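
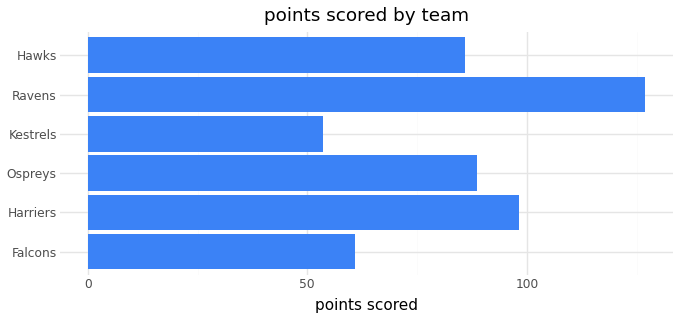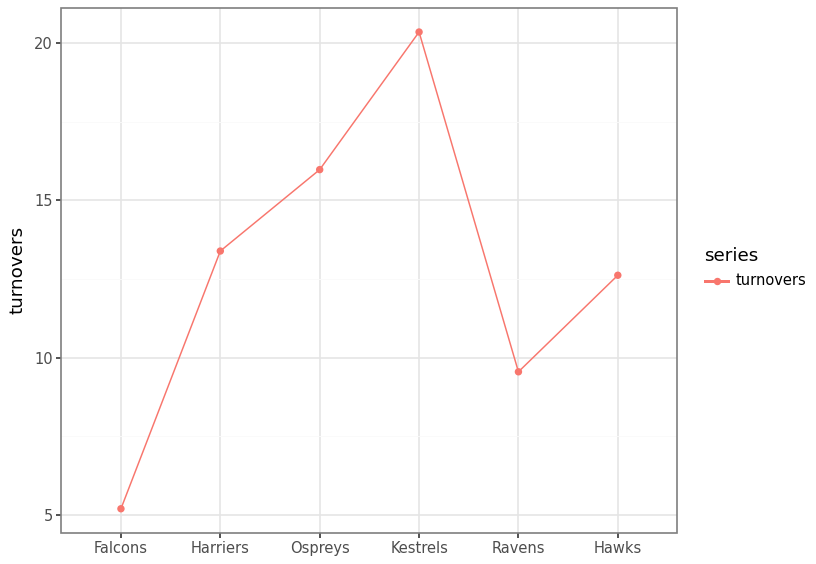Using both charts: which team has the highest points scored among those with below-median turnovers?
Chart 2 median turnovers ≈ 14; below-median teams: Falcons, Ravens, Hawks. Among those, Ravens has the highest points scored (≈ 120).

Ravens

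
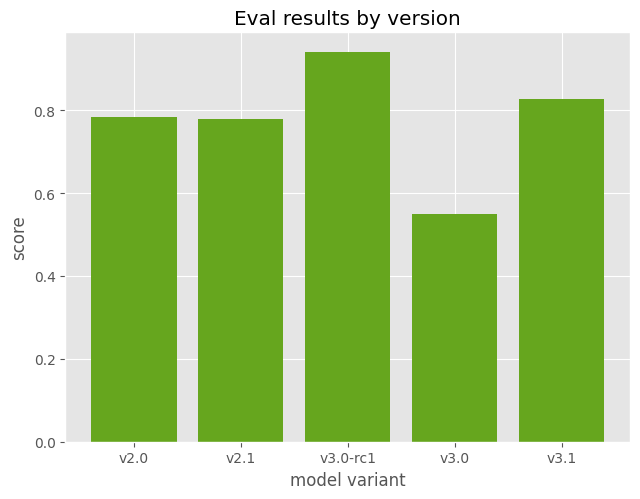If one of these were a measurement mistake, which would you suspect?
v3.0

v3.0 ≈ 0.6; the rest sit between ≈ 0.8 and ≈ 0.9.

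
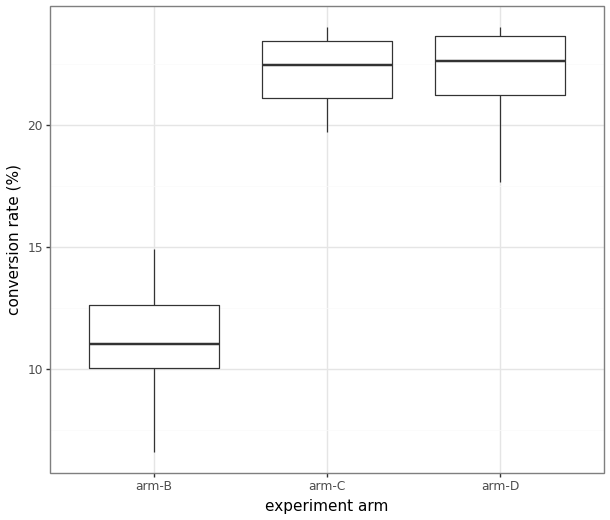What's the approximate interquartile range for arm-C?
≈ 2

Q3 ≈ 23, Q1 ≈ 21; IQR ≈ 2.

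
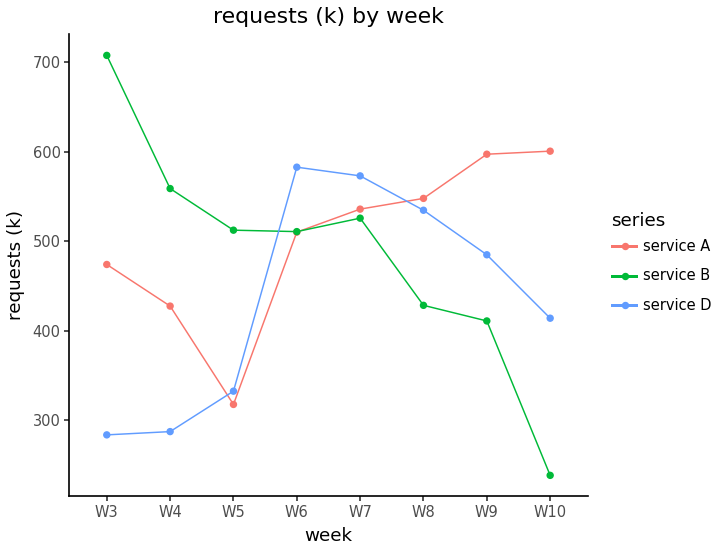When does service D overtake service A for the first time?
W4: service D ≈ 300 vs service A ≈ 450 (not yet); W5: service D ≈ 350 vs service A ≈ 300 (first crossover).

W5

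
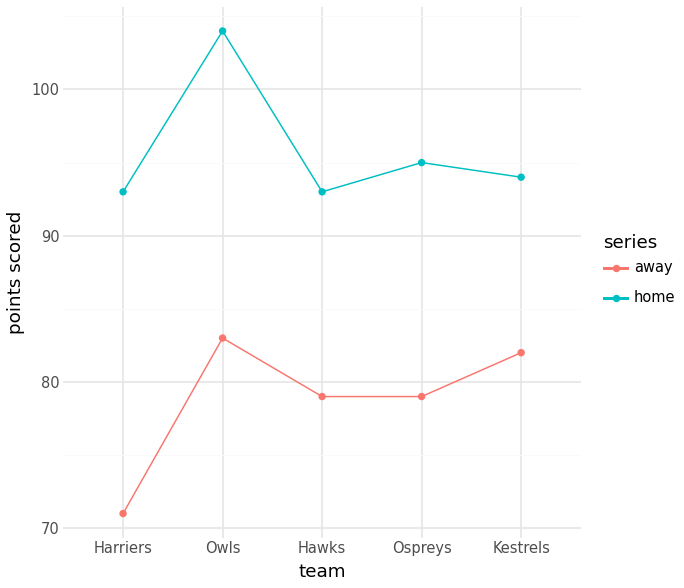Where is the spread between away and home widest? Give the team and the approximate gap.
Harriers: away ≈ 70, home ≈ 95 → gap ≈ 25. Next-largest (Owls) is only ≈ 20.

Harriers, ≈ 25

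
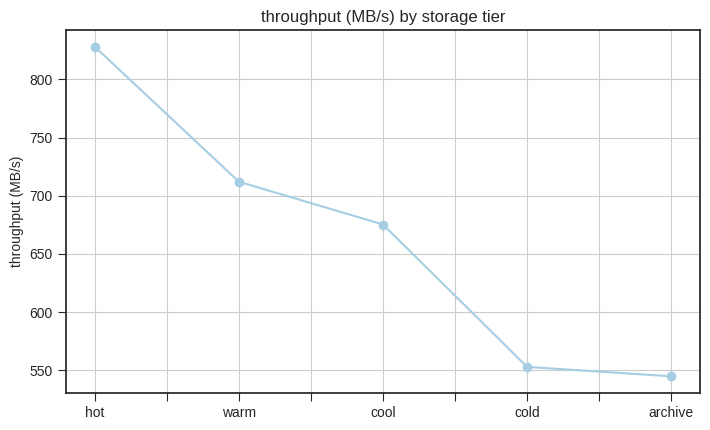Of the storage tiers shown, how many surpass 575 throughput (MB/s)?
Above 575: hot, warm, cool.

3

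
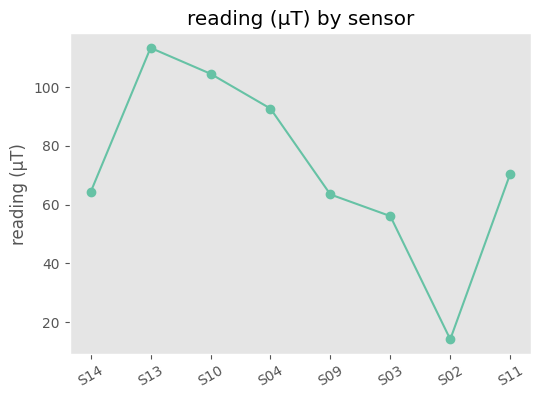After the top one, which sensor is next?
S10

Top 3: S13 ≈ 110, S10 ≈ 100, S04 ≈ 90.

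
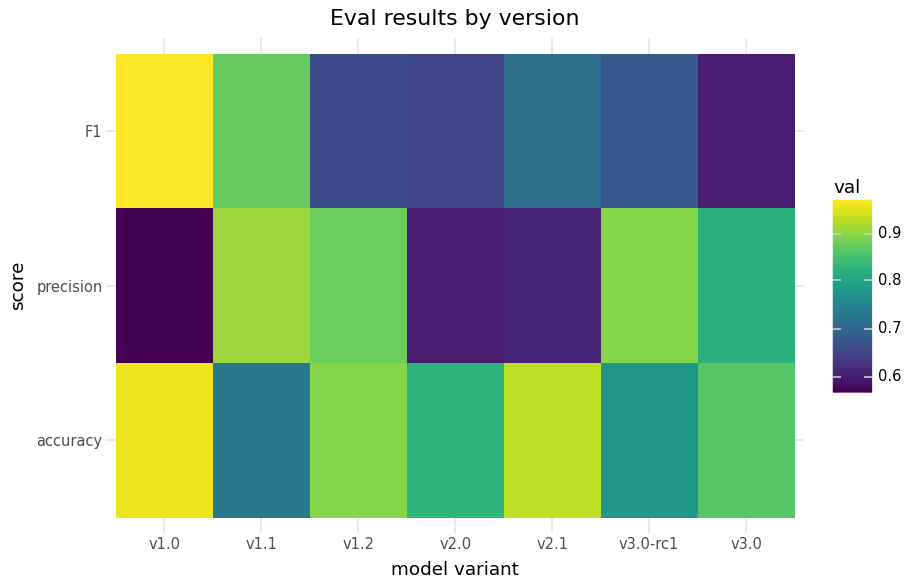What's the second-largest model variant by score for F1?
v1.1

Top 3 for F1: v1.0 ≈ 0.95, v1.1 ≈ 0.85, v2.1 ≈ 0.70.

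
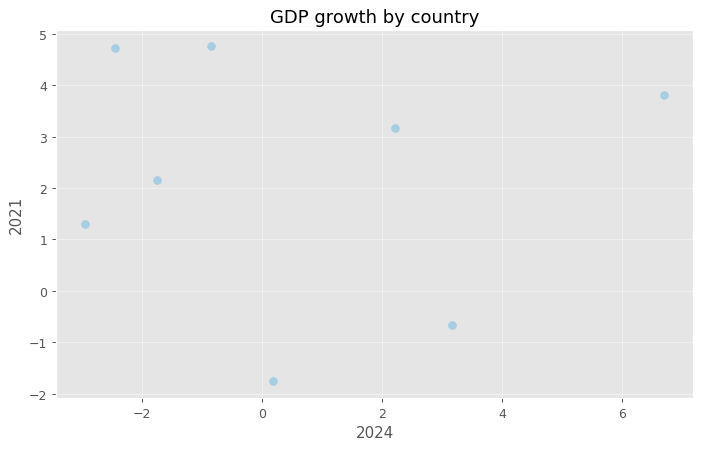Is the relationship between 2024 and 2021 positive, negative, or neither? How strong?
Points are roughly uncorrelated; weak (|r| ≈ 0.0).

no clear correlation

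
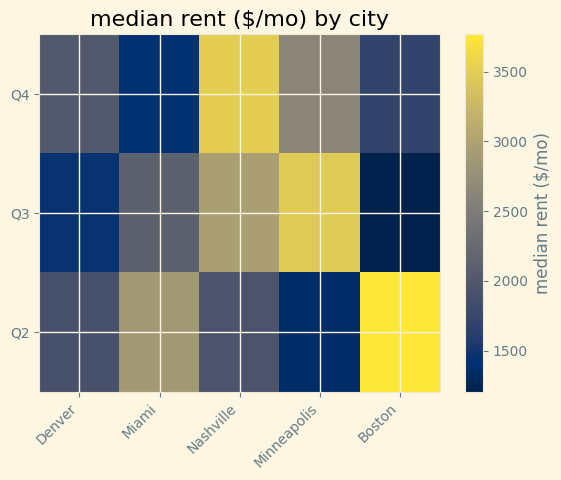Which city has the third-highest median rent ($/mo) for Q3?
Miami

Top 4 for Q3: Minneapolis ≈ 3500, Nashville ≈ 3000, Miami ≈ 2000, Denver ≈ 1500.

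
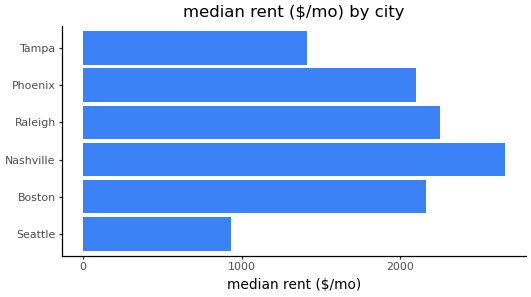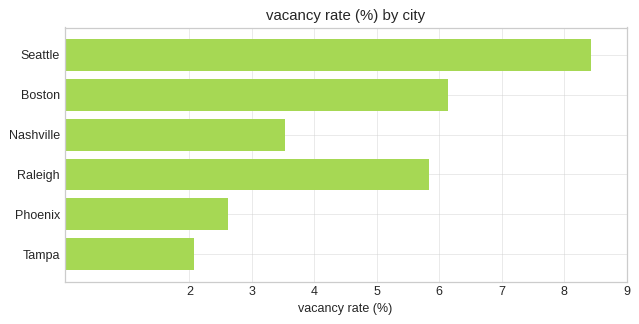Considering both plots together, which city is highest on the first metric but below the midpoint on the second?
Chart 2 median vacancy rate (%) ≈ 5; below-median cities: Nashville, Phoenix, Tampa. Among those, Nashville has the highest median rent ($/mo) (≈ 2500).

Nashville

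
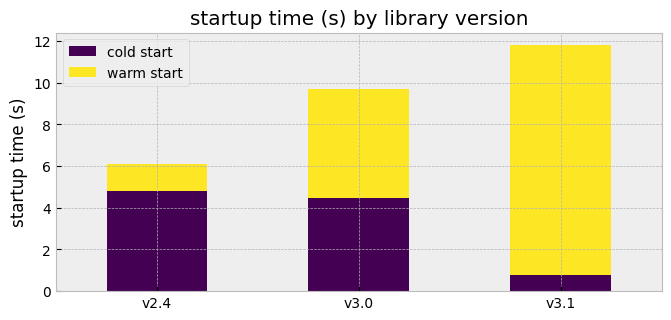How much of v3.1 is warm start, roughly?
warm start top ≈ 12, bottom ≈ 1; segment ≈ 11.

≈ 11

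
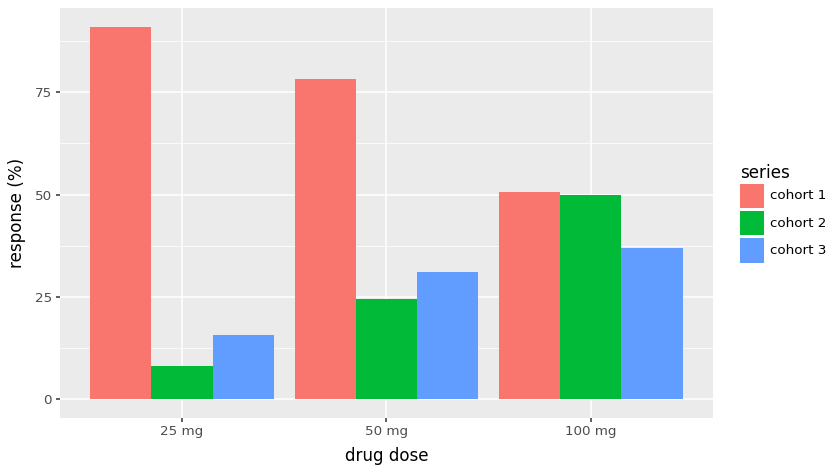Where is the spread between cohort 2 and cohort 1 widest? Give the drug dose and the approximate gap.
25 mg, ≈ 80 %

25 mg: cohort 2 ≈ 10, cohort 1 ≈ 90 → gap ≈ 80. Next-largest (50 mg) is only ≈ 60.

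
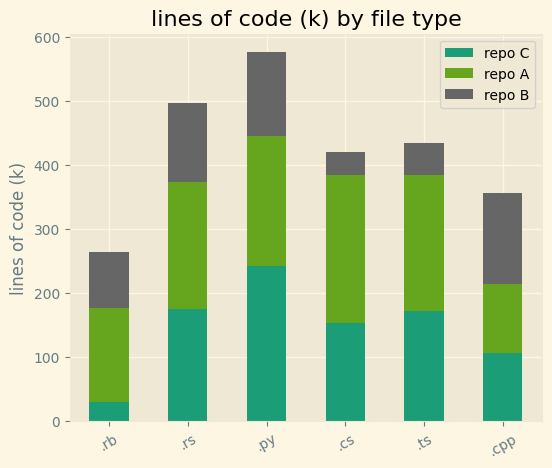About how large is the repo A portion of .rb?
repo A top ≈ 200, bottom ≈ 50; segment ≈ 150.

≈ 150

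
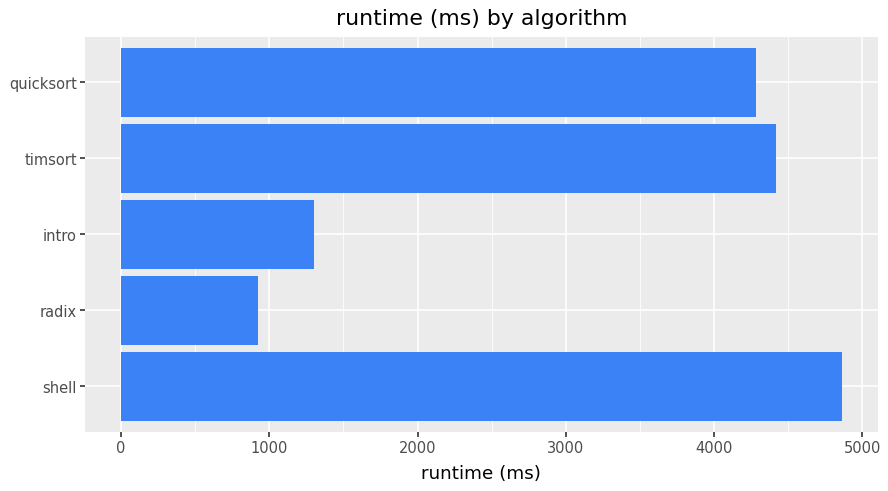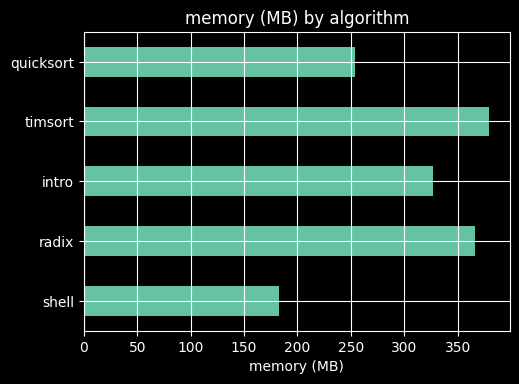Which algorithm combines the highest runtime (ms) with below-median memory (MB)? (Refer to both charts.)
Chart 2 median memory (MB) ≈ 350; below-median algorithms: shell, quicksort. Among those, shell has the highest runtime (ms) (≈ 5000).

shell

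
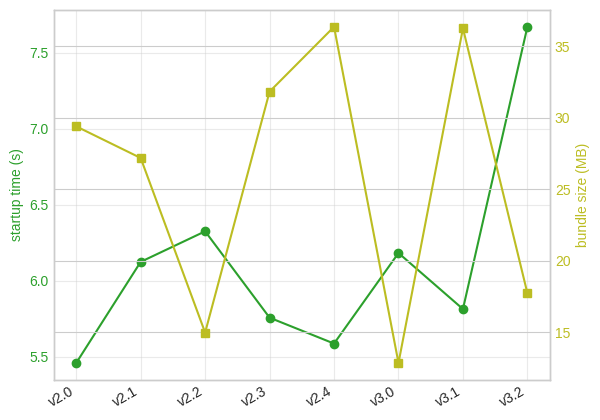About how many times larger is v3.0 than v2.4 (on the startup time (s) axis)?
≈ 1.11×

v3.0 ≈ 6.2, v2.4 ≈ 5.6; 6.2/5.6 ≈ 1.11.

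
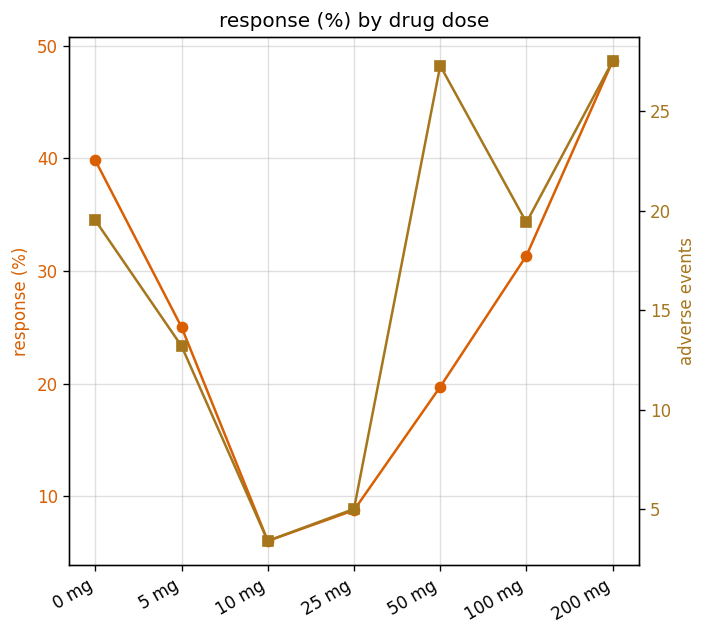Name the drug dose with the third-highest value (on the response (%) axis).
Top 4 (on the response (%) axis): 200 mg ≈ 50, 0 mg ≈ 40, 100 mg ≈ 30, 5 mg ≈ 25.

100 mg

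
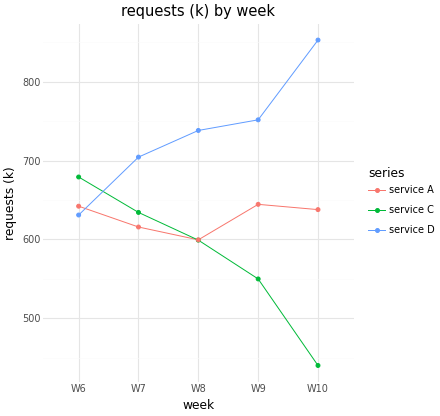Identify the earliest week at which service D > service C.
W6: service D ≈ 650 vs service C ≈ 700 (not yet); W7: service D ≈ 700 vs service C ≈ 650 (first crossover).

W7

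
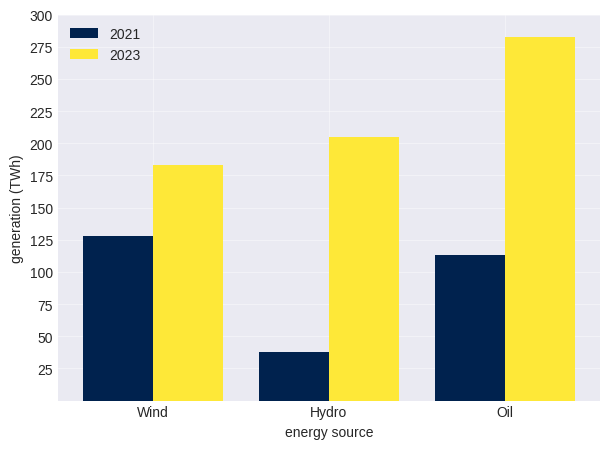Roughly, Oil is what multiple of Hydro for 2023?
≈ 1.38×

Oil ≈ 275, Hydro ≈ 200; 275/200 ≈ 1.38.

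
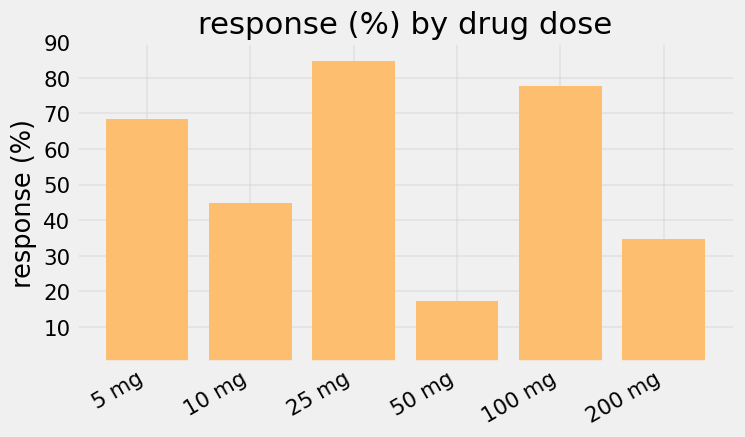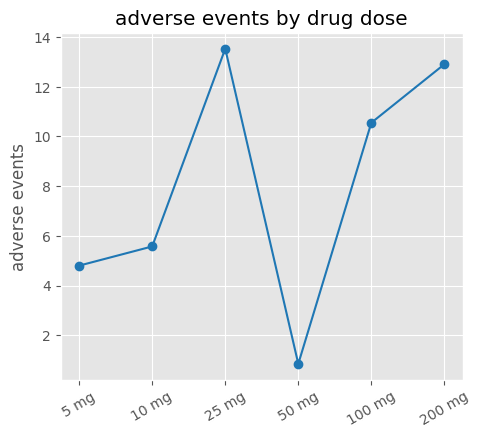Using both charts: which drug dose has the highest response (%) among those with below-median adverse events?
Chart 2 median adverse events ≈ 8; below-median drug doses: 5 mg, 10 mg, 50 mg. Among those, 5 mg has the highest response (%) (≈ 70).

5 mg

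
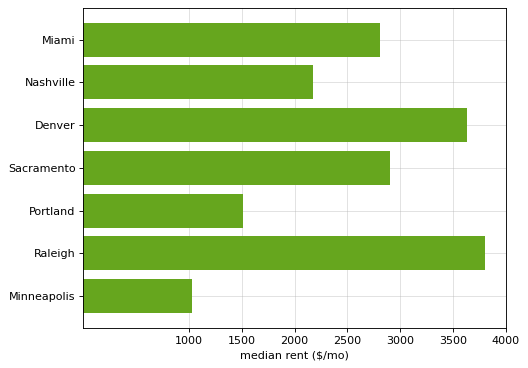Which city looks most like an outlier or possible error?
Minneapolis

Minneapolis ≈ 1000; the rest sit between ≈ 1500 and ≈ 4000.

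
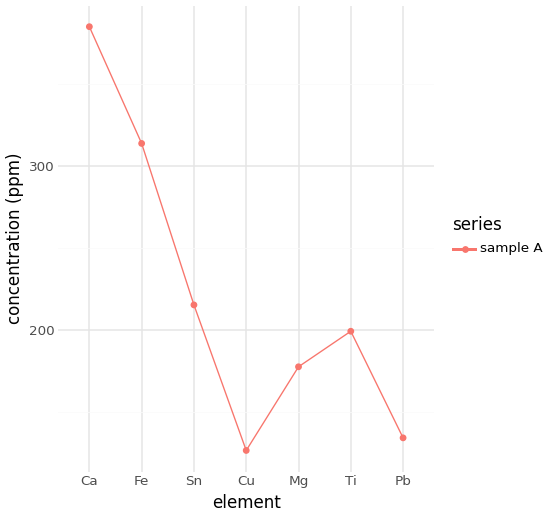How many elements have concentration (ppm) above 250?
2

Above 250: Ca, Fe.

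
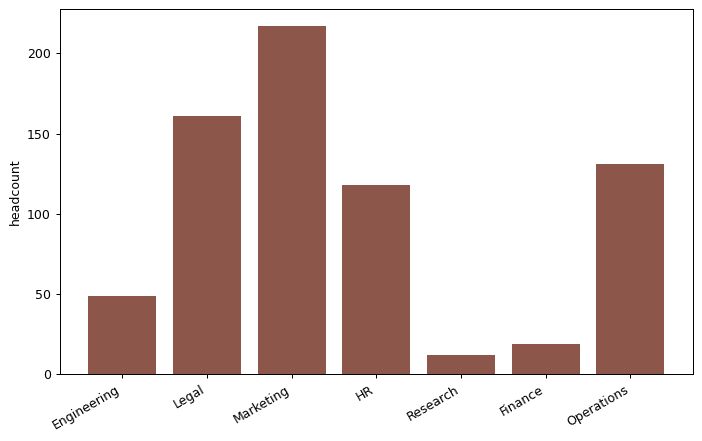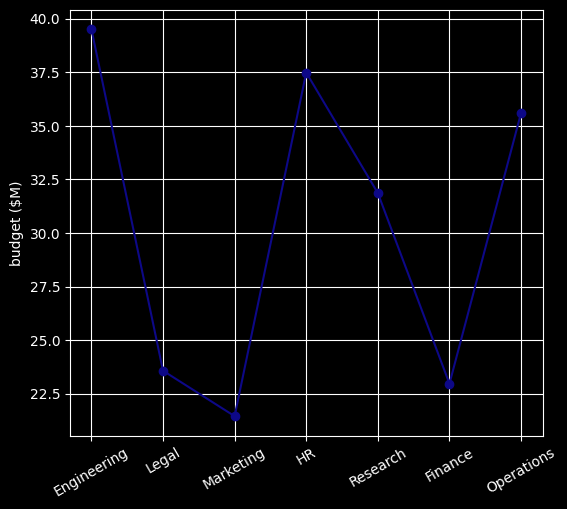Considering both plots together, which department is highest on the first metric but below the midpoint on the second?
Chart 2 median budget ($M) ≈ 30; below-median departments: Legal, Marketing, Finance. Among those, Marketing has the highest headcount (≈ 220).

Marketing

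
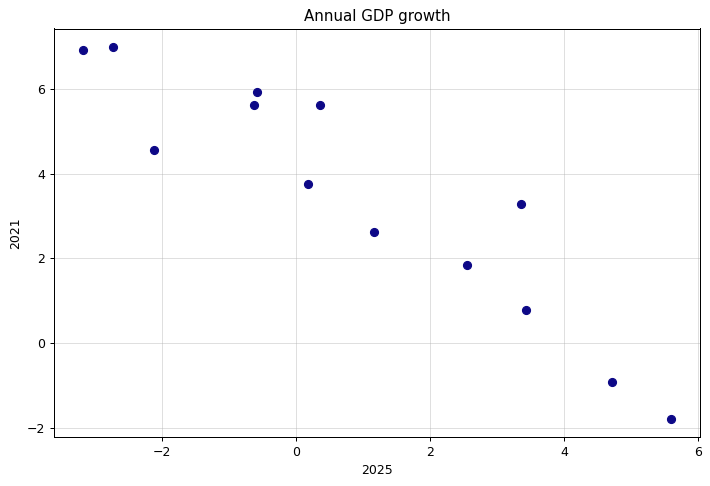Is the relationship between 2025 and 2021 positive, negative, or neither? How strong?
Points are negatively correlated; strong (|r| ≈ 0.9).

negative, strong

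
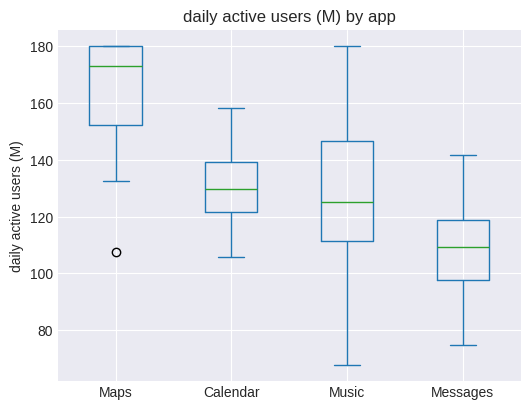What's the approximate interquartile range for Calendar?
≈ 20

Q3 ≈ 140, Q1 ≈ 120; IQR ≈ 20.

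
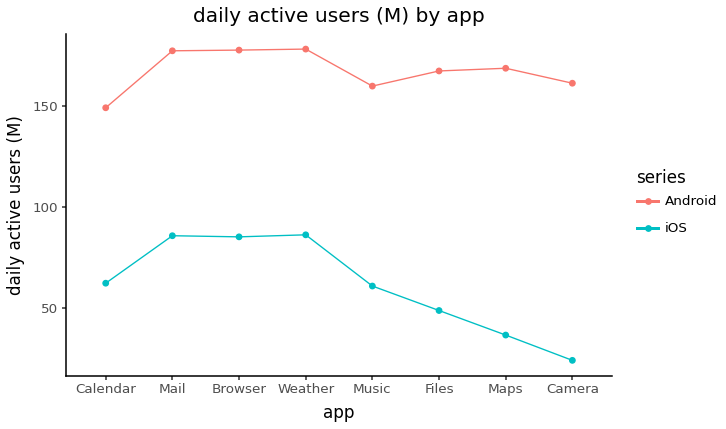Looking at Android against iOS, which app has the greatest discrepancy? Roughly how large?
Camera: Android ≈ 160, iOS ≈ 20 → gap ≈ 140. Next-largest (Maps) is only ≈ 120.

Camera, ≈ 140 M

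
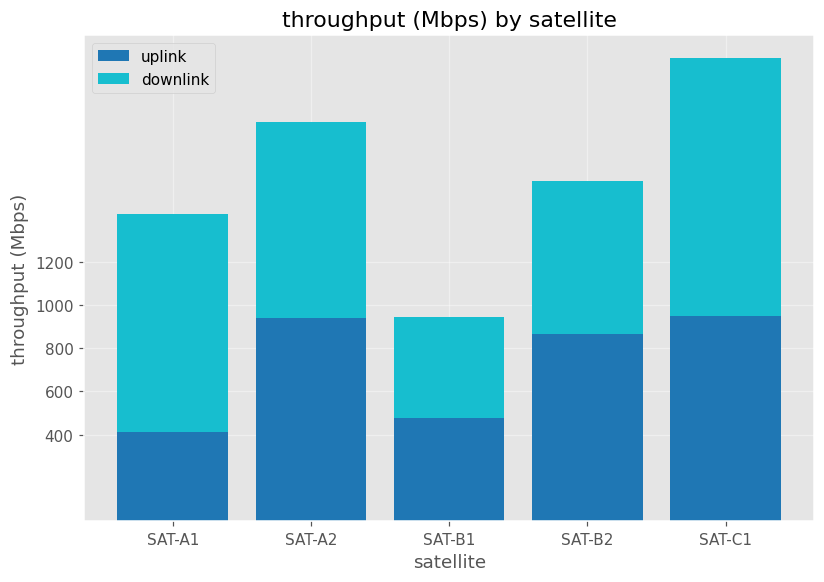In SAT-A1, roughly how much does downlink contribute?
≈ 1000

downlink top ≈ 1400, bottom ≈ 400; segment ≈ 1000.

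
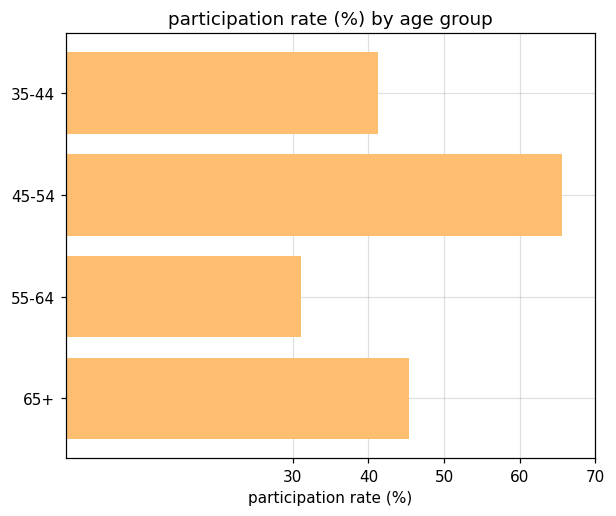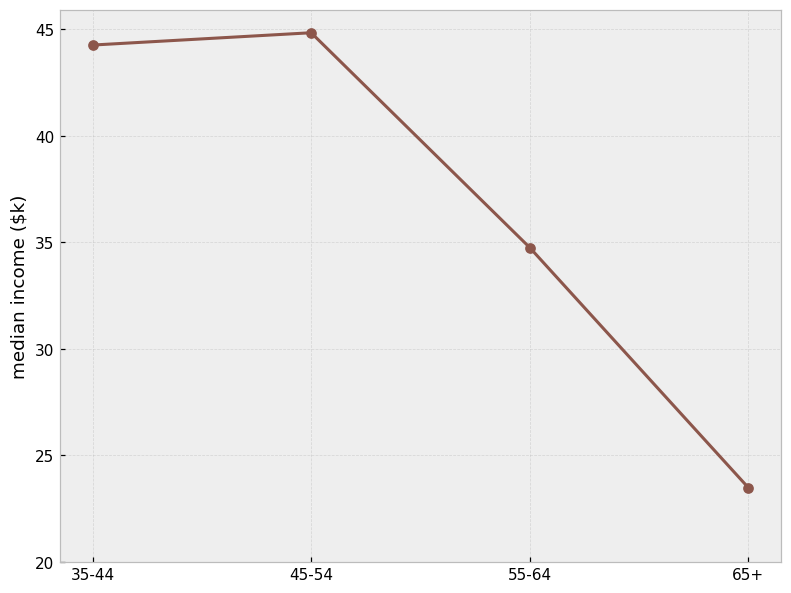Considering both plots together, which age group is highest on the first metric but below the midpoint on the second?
Chart 2 median median income ($k) ≈ 40; below-median age groups: 55-64, 65+. Among those, 65+ has the highest participation rate (%) (≈ 50).

65+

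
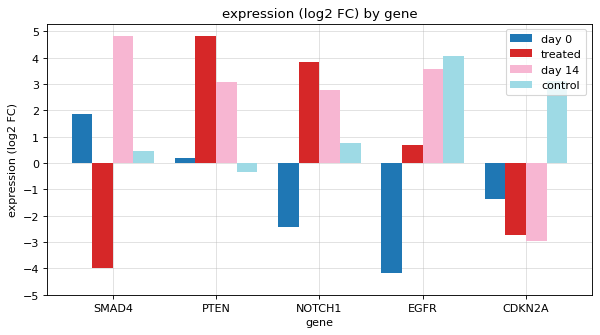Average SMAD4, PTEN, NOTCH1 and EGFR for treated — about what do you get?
≈ 2

(-4 + 5 + 4 + 1) / 4 ≈ 2.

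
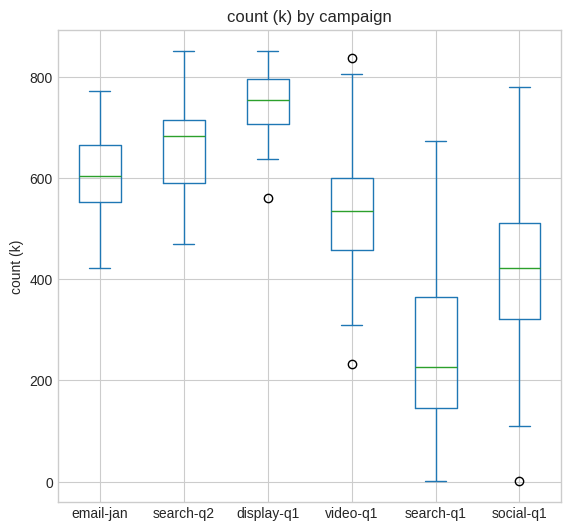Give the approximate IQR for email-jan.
Q3 ≈ 650, Q1 ≈ 550; IQR ≈ 100.

≈ 100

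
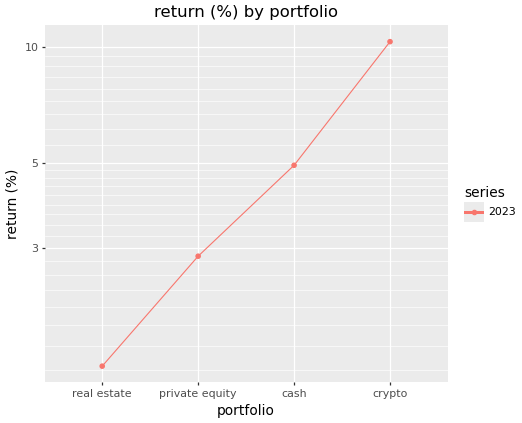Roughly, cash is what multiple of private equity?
≈ 1.67×

cash ≈ 5, private equity ≈ 3; 5/3 ≈ 1.67.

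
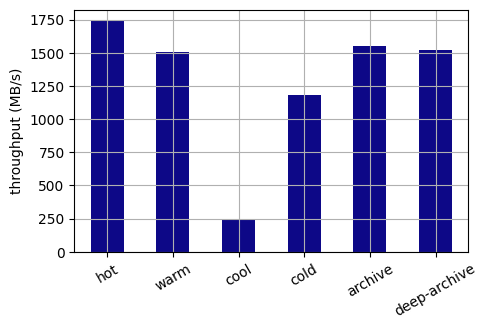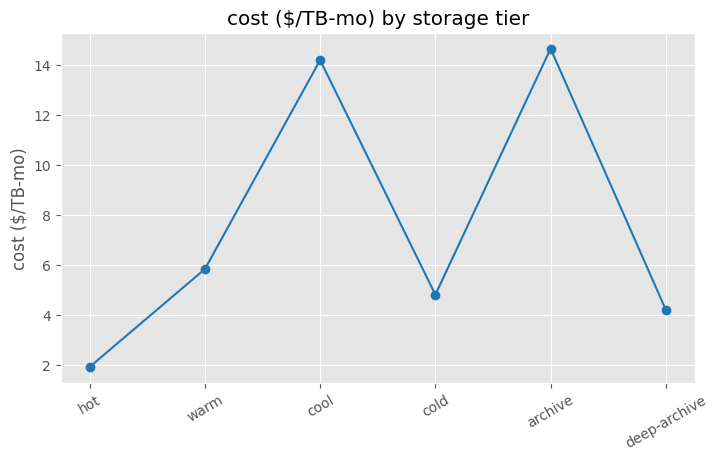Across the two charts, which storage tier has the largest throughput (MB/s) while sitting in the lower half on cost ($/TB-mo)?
hot

Chart 2 median cost ($/TB-mo) ≈ 6; below-median storage tiers: hot, cold, deep-archive. Among those, hot has the highest throughput (MB/s) (≈ 1800).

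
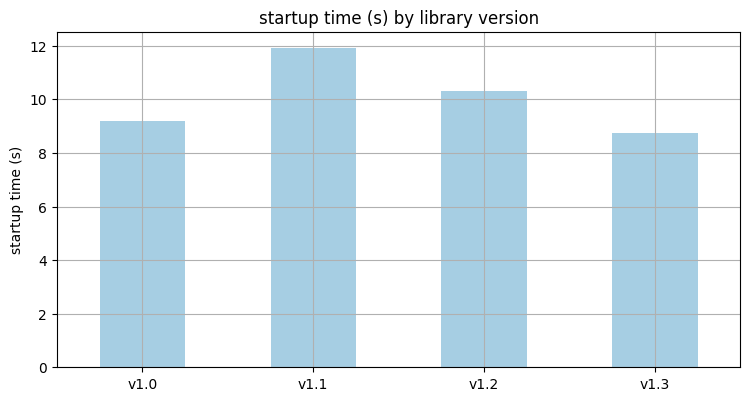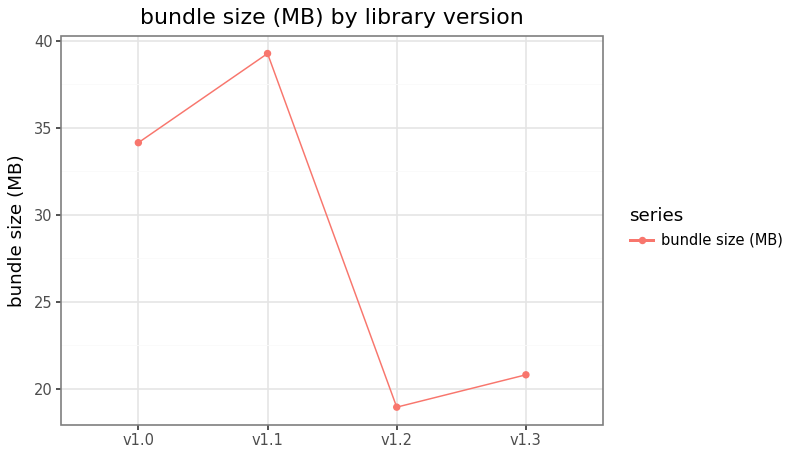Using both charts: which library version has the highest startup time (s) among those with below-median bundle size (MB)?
v1.2

Chart 2 median bundle size (MB) ≈ 25; below-median library versions: v1.2, v1.3. Among those, v1.2 has the highest startup time (s) (≈ 10).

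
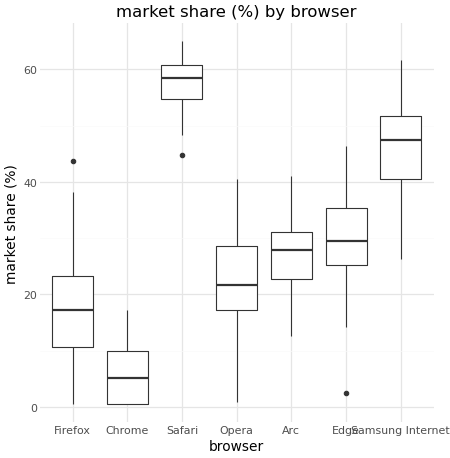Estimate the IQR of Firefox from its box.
Q3 ≈ 25, Q1 ≈ 10; IQR ≈ 15.

≈ 15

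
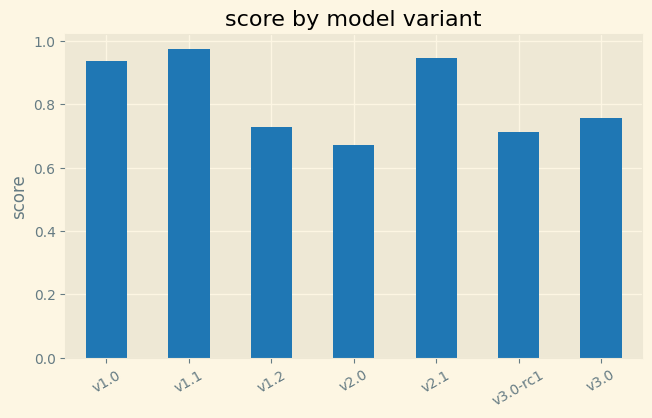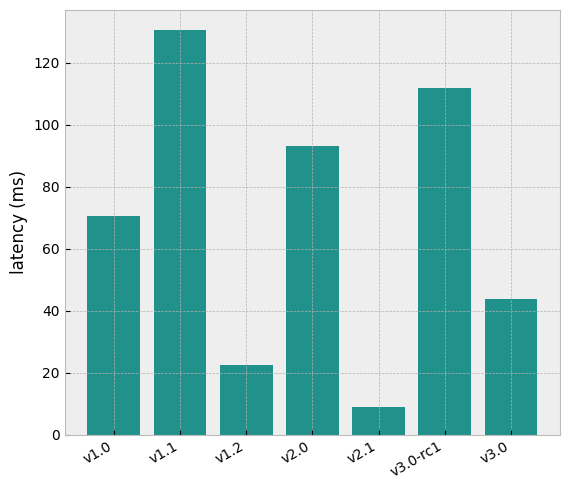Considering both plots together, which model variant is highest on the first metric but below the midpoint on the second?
Chart 2 median latency (ms) ≈ 80; below-median model variants: v1.2, v2.1, v3.0. Among those, v2.1 has the highest score (≈ 0.9).

v2.1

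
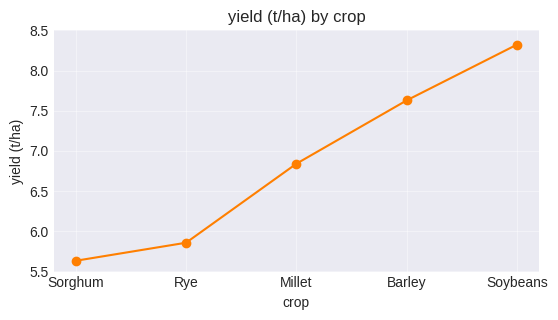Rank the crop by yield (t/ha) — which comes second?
Barley

Top 3: Soybeans ≈ 8.5, Barley ≈ 7.5, Millet ≈ 7.0.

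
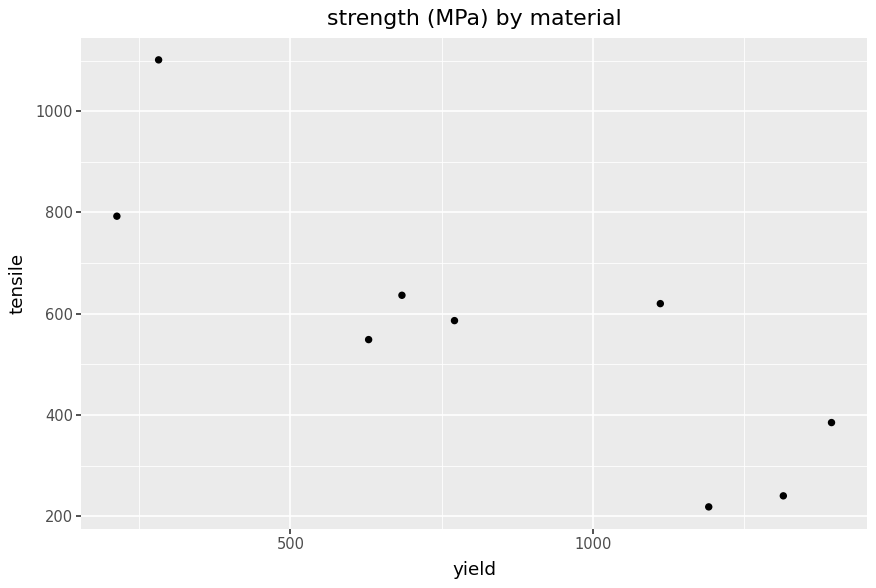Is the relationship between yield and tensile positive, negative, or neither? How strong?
Points are negatively correlated; strong (|r| ≈ 0.8).

negative, strong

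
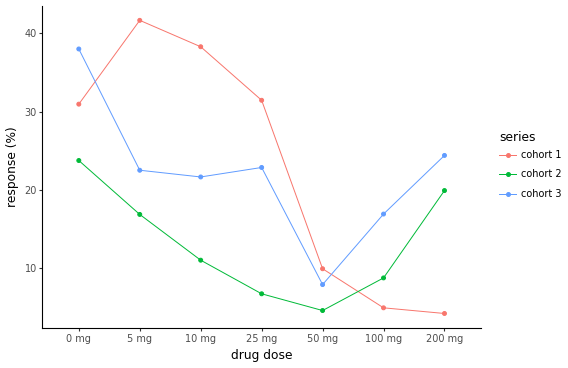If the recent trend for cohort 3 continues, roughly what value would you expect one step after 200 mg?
Last three: 10, 15, 25 → slope ≈ 7.5/step → next ≈ 32.5.

≈ 32.5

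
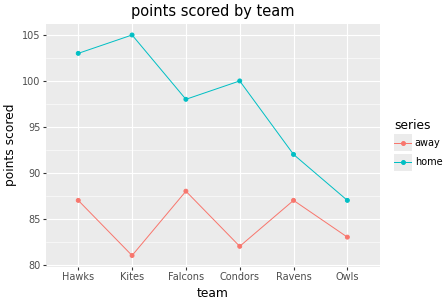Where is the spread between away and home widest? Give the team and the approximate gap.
Kites: away ≈ 80, home ≈ 104 → gap ≈ 24. Next-largest (Condors) is only ≈ 18.

Kites, ≈ 24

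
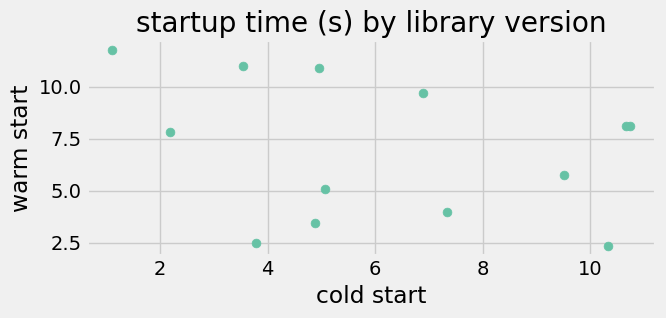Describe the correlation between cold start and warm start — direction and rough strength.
negative, weak

Points are negatively correlated; weak (|r| ≈ 0.3).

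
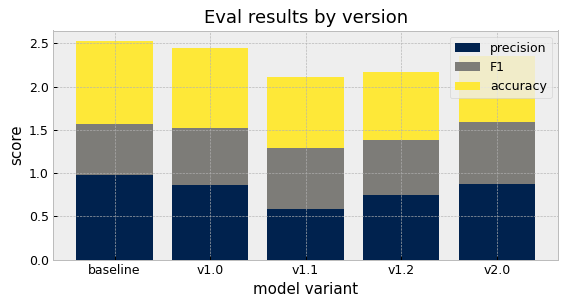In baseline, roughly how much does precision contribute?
precision top ≈ 1.0, bottom ≈ 0.0; segment ≈ 1.0.

≈ 1.0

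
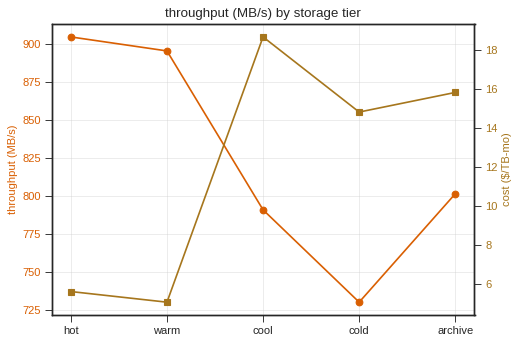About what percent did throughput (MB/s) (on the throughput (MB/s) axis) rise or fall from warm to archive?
warm ≈ 900, archive ≈ 800; (800 − 900) / 900 ≈ -11.1%.

≈ -11.1%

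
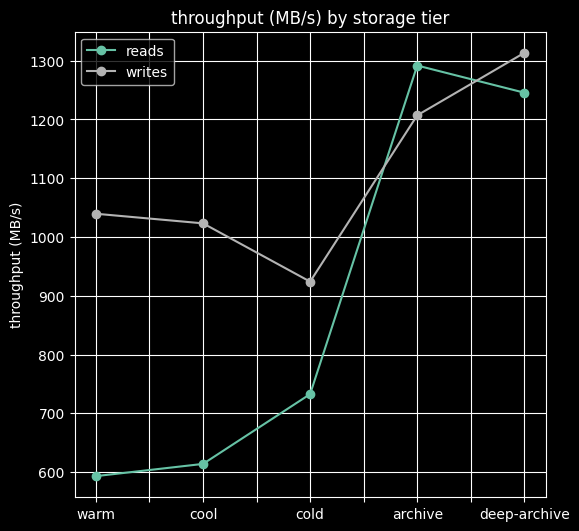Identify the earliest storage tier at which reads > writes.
cold: reads ≈ 700 vs writes ≈ 900 (not yet); archive: reads ≈ 1300 vs writes ≈ 1200 (first crossover).

archive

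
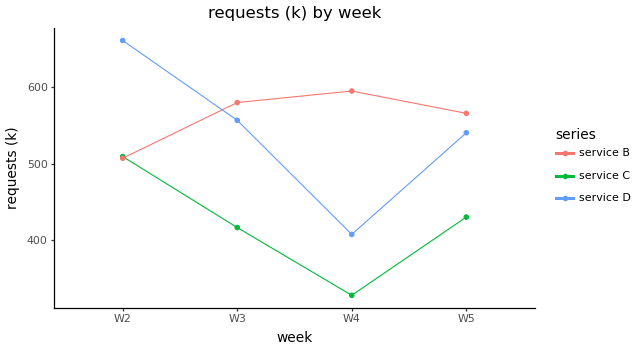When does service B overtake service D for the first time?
W3

W2: service B ≈ 500 vs service D ≈ 650 (not yet); W3: service B ≈ 600 vs service D ≈ 550 (first crossover).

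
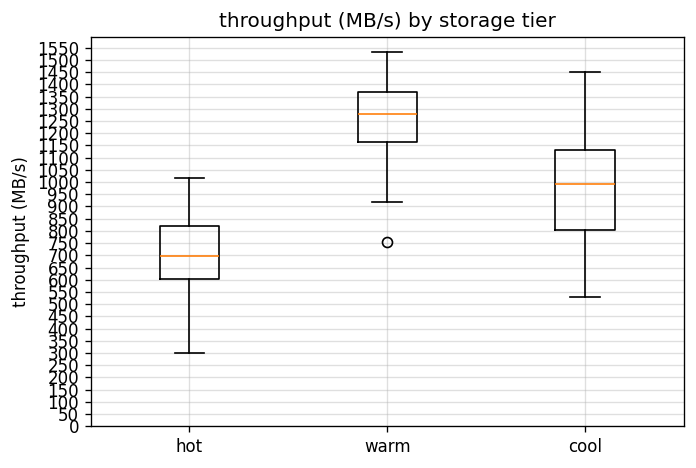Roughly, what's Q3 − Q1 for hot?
Q3 ≈ 800, Q1 ≈ 600; IQR ≈ 200.

≈ 200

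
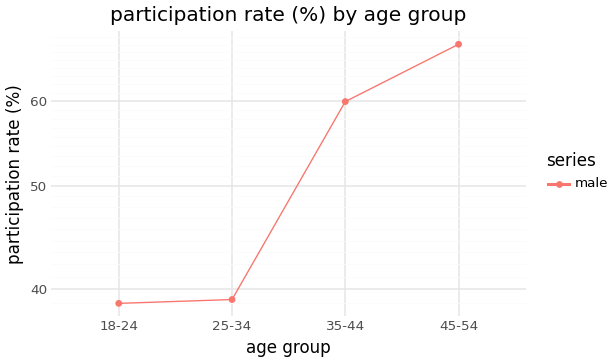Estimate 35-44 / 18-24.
35-44 ≈ 60, 18-24 ≈ 40; 60/40 ≈ 1.5.

≈ 1.5×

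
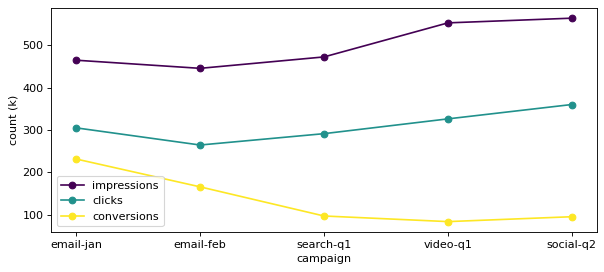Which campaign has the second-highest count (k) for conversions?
email-feb

Top 3 for conversions: email-jan ≈ 250, email-feb ≈ 150, search-q1 ≈ 100.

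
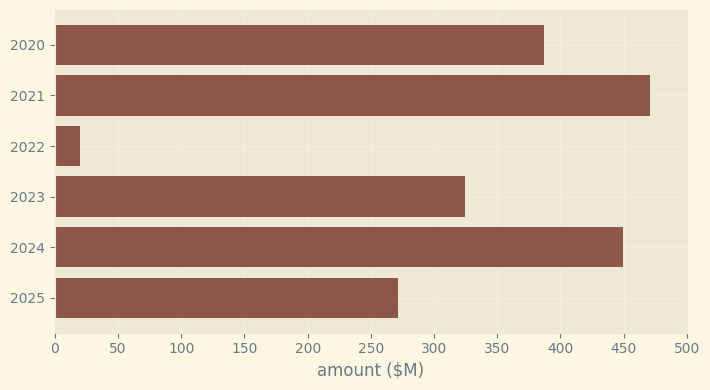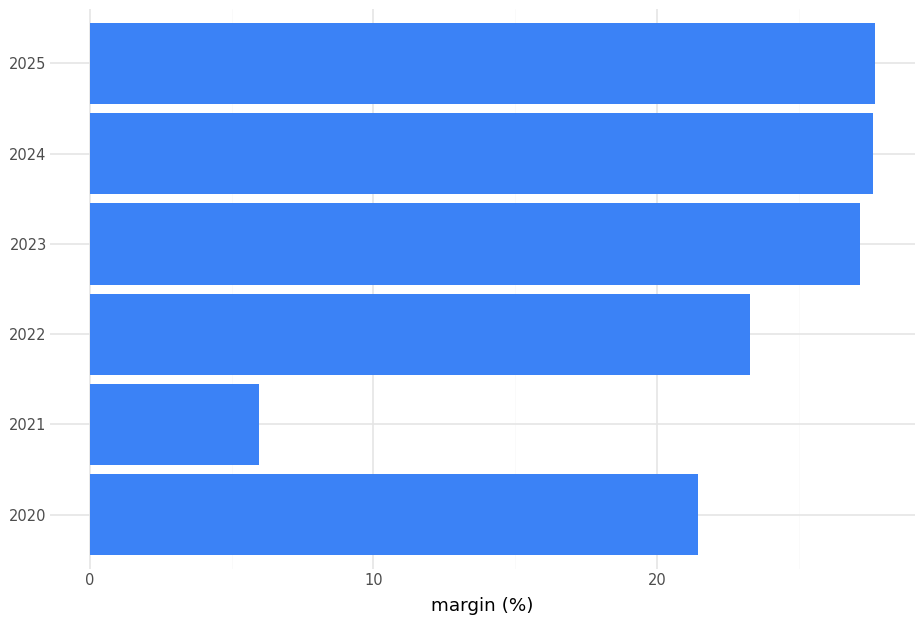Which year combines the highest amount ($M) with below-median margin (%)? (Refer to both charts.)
Chart 2 median margin (%) ≈ 25; below-median years: 2020, 2021, 2022. Among those, 2021 has the highest amount ($M) (≈ 450).

2021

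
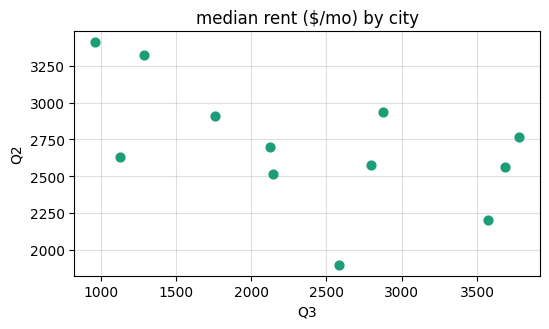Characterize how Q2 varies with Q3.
negative, moderate

Points are negatively correlated; moderate (|r| ≈ 0.5).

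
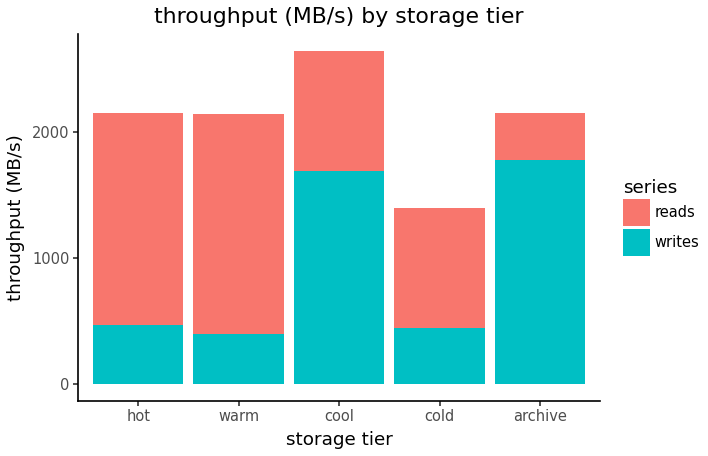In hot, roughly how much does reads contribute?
≈ 1500

reads top ≈ 2000, bottom ≈ 500; segment ≈ 1500.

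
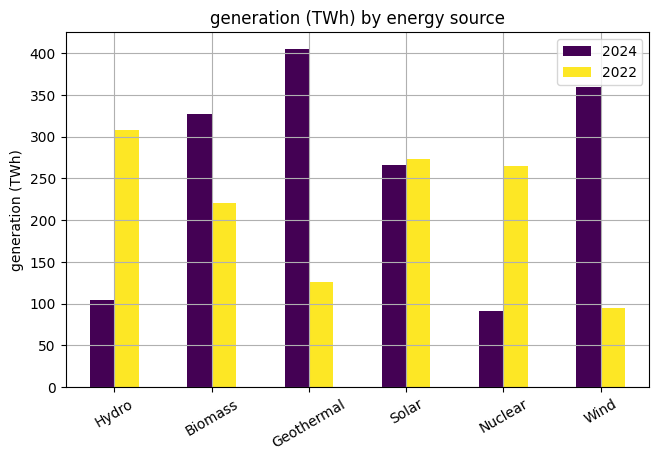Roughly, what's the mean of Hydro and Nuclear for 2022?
≈ 275

(300 + 250) / 2 ≈ 275.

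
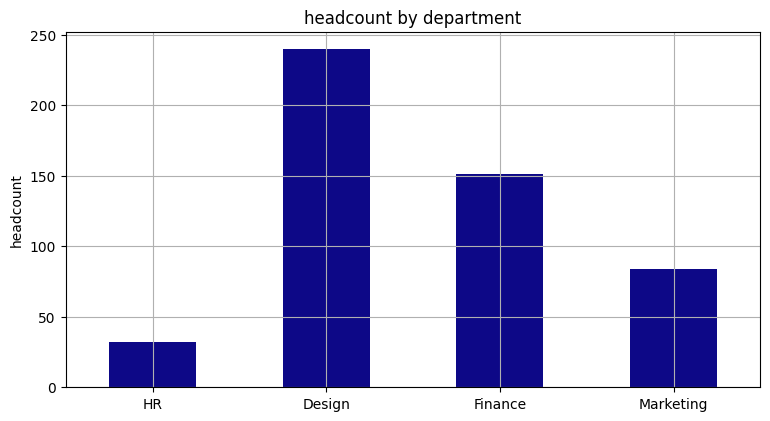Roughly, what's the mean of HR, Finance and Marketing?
≈ 93

(40 + 160 + 80) / 3 ≈ 93.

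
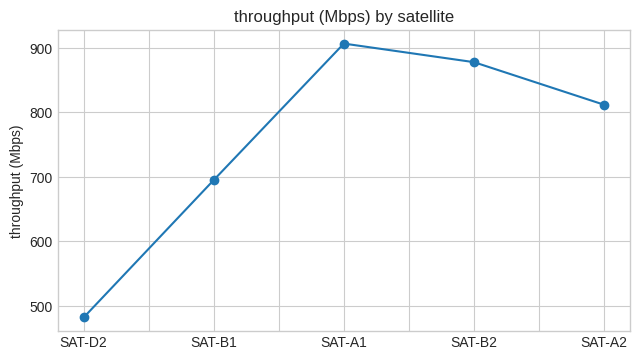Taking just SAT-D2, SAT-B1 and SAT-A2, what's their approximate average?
(500 + 700 + 800) / 3 ≈ 667.

≈ 667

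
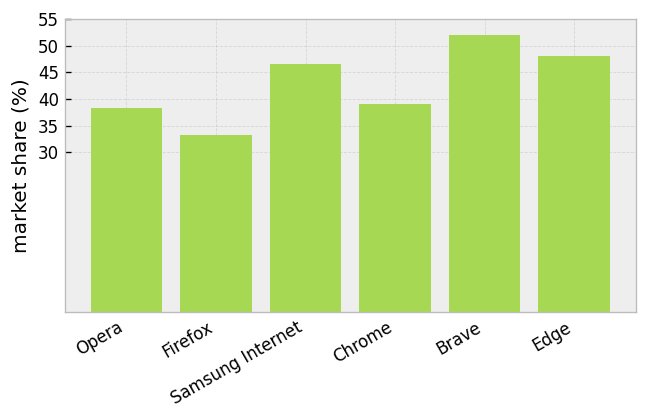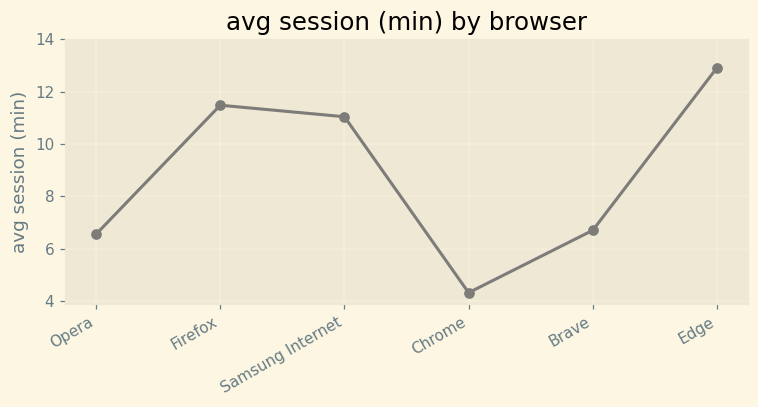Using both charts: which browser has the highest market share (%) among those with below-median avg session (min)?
Brave

Chart 2 median avg session (min) ≈ 8; below-median browsers: Opera, Chrome, Brave. Among those, Brave has the highest market share (%) (≈ 50).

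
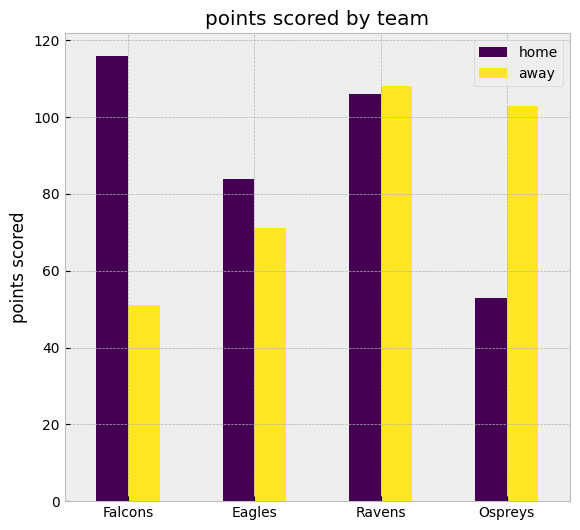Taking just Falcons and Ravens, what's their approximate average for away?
(50 + 110) / 2 ≈ 80.

≈ 80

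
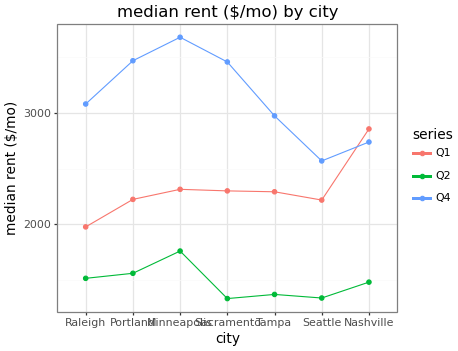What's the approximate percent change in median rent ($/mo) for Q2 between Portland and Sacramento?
≈ -12.5%

Portland ≈ 1600, Sacramento ≈ 1400; (1400 − 1600) / 1600 ≈ -12.5%.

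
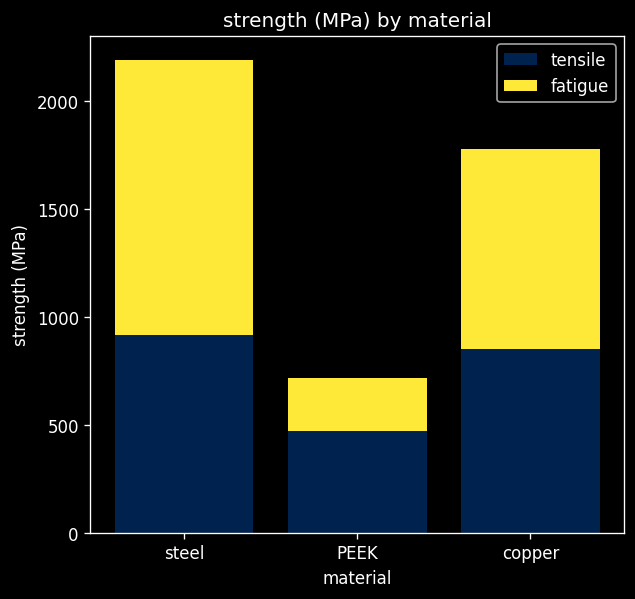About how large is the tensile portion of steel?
≈ 1000

tensile top ≈ 1000, bottom ≈ 0; segment ≈ 1000.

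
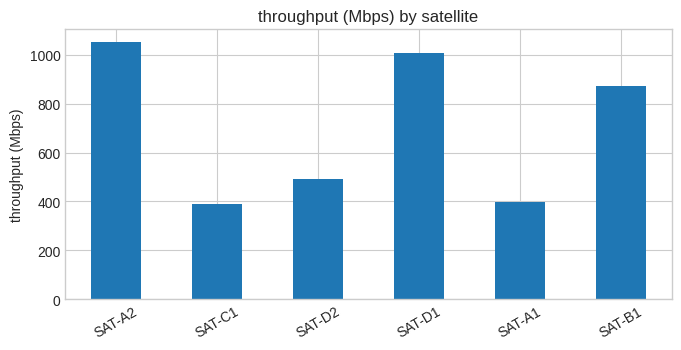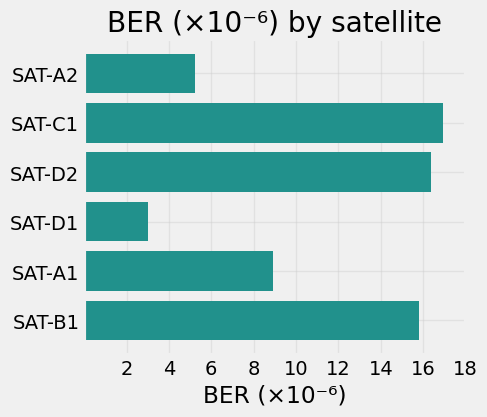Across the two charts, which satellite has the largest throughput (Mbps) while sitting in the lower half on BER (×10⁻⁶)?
Chart 2 median BER (×10⁻⁶) ≈ 12; below-median satellites: SAT-A2, SAT-D1, SAT-A1. Among those, SAT-A2 has the highest throughput (Mbps) (≈ 1100).

SAT-A2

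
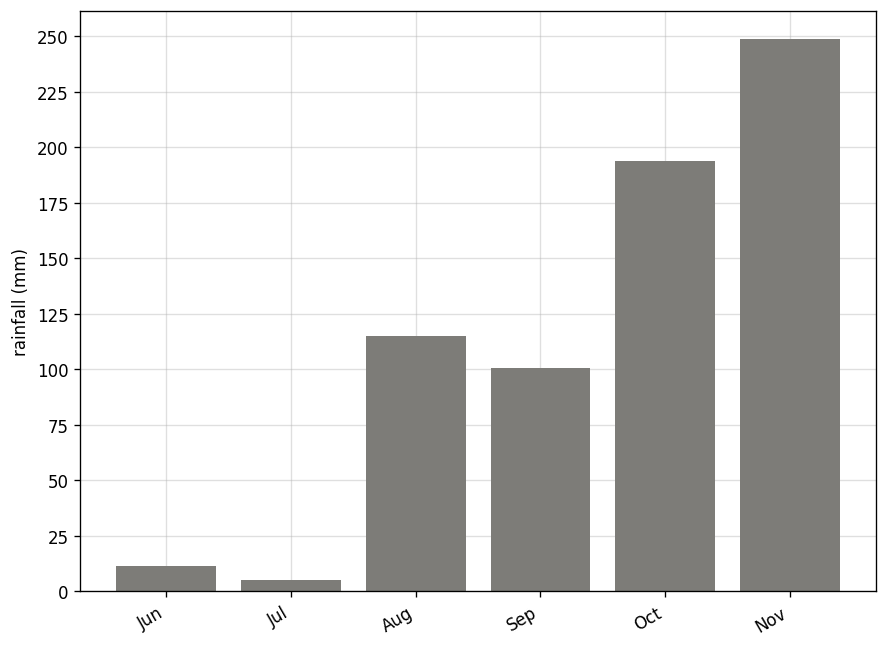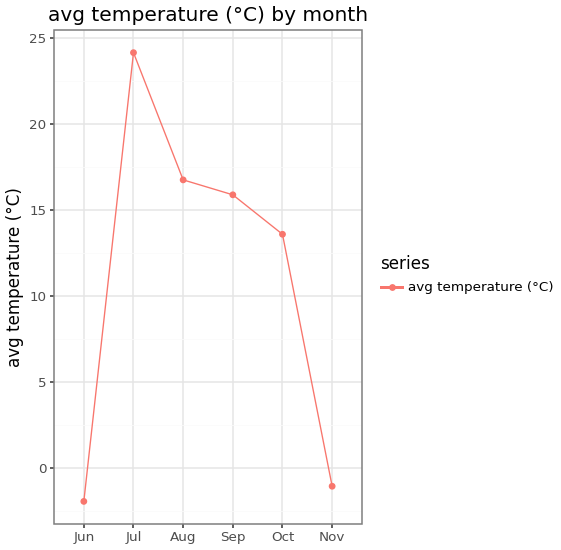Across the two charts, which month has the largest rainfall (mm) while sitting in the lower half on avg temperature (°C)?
Nov

Chart 2 median avg temperature (°C) ≈ 15; below-median months: Jun, Oct, Nov. Among those, Nov has the highest rainfall (mm) (≈ 250).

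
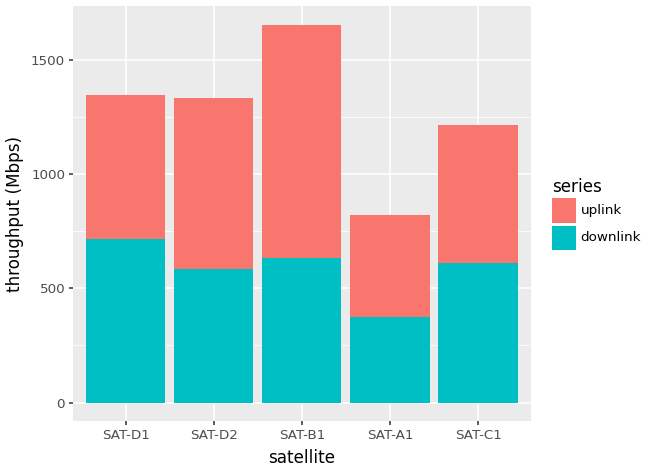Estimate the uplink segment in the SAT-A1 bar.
uplink top ≈ 800, bottom ≈ 400; segment ≈ 400.

≈ 400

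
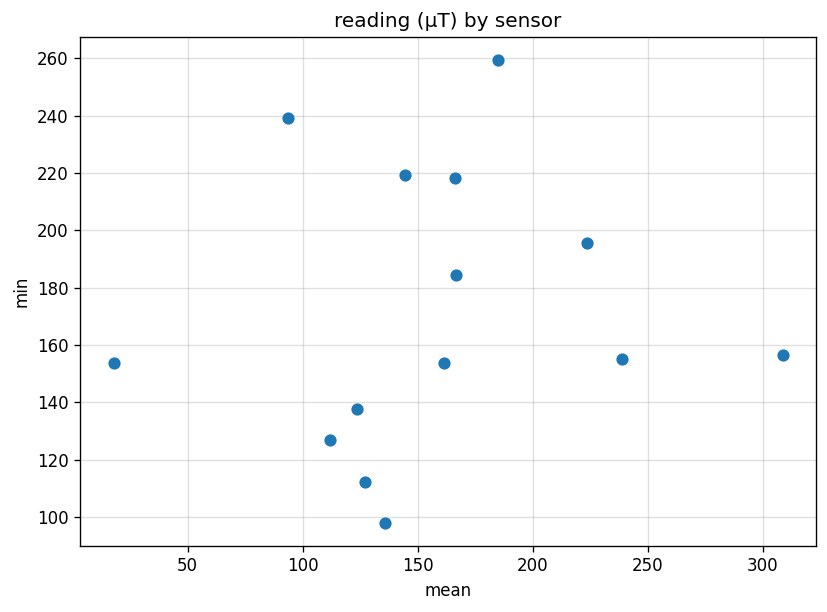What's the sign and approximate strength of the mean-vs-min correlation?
Points are roughly uncorrelated; weak (|r| ≈ 0.1).

no clear correlation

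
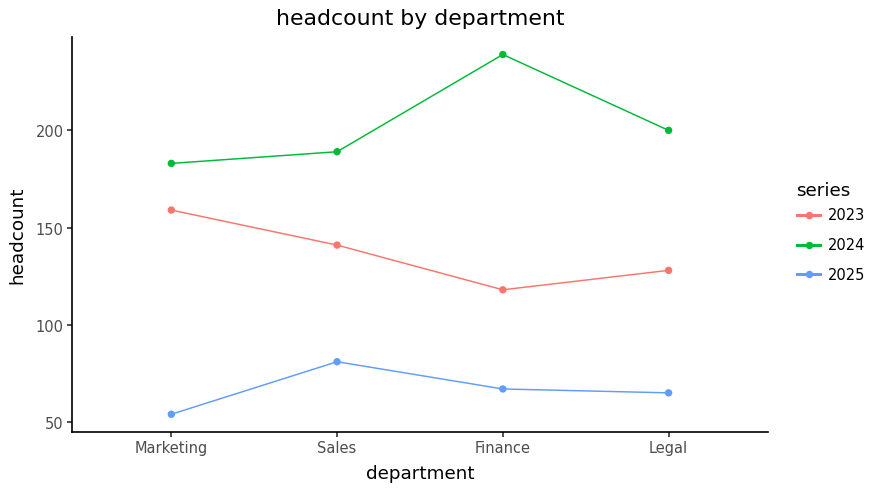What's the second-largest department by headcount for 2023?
Sales

Top 3 for 2023: Marketing ≈ 160, Sales ≈ 140, Legal ≈ 120.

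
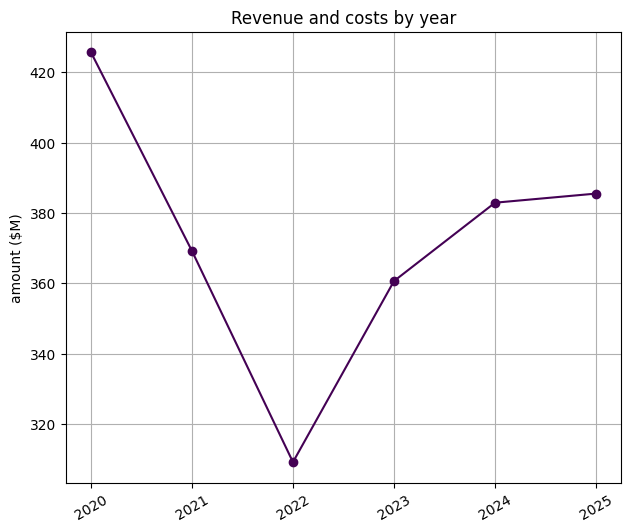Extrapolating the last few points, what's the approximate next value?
Last three: 360, 380, 390 → slope ≈ 15/step → next ≈ 405.

≈ 405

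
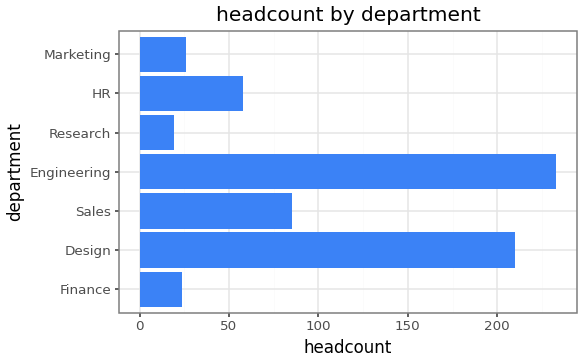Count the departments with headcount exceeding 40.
Above 40: Design, Sales, Engineering, HR.

4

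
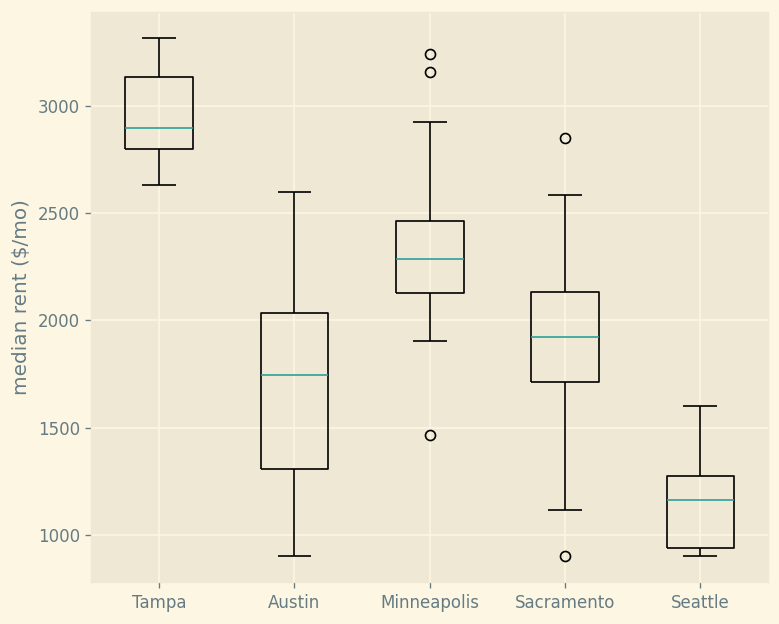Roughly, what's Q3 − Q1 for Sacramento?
Q3 ≈ 2200, Q1 ≈ 1800; IQR ≈ 400.

≈ 400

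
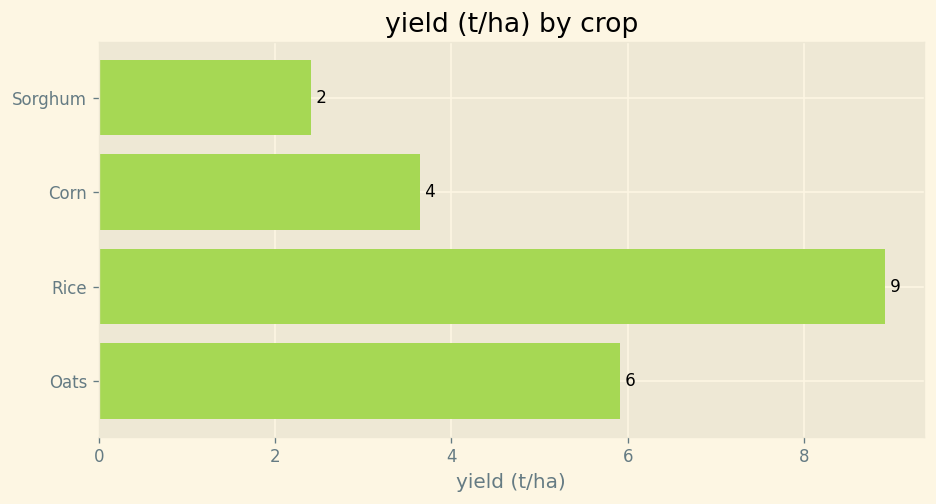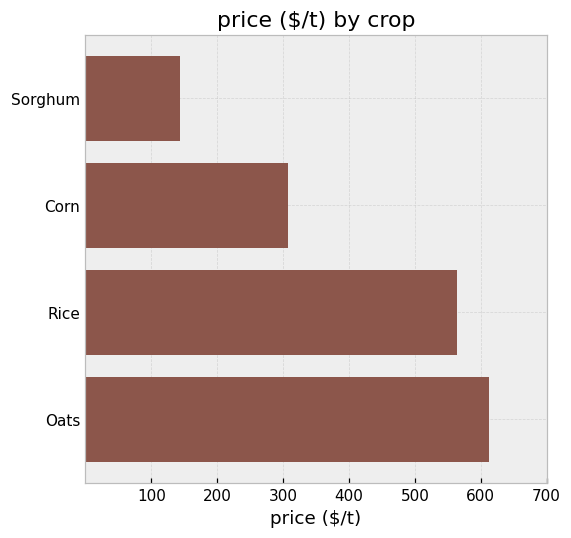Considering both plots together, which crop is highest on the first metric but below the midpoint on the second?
Chart 2 median price ($/t) ≈ 400; below-median crops: Sorghum, Corn. Among those, Corn has the highest yield (t/ha) (≈ 4).

Corn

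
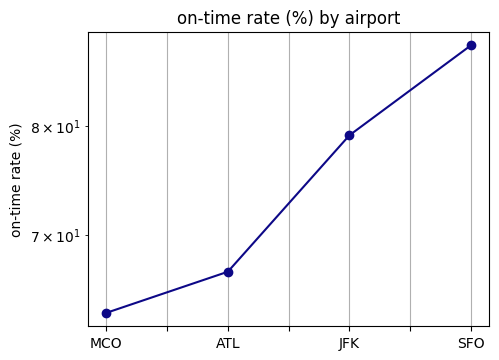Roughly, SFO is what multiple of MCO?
≈ 1.38×

SFO ≈ 90, MCO ≈ 65; 90/65 ≈ 1.38.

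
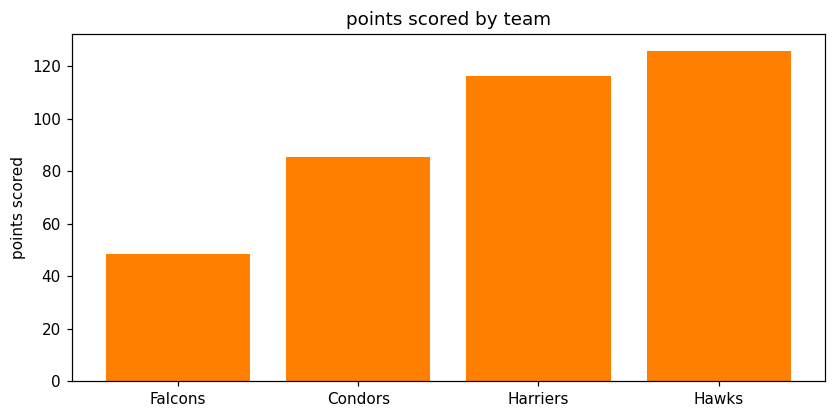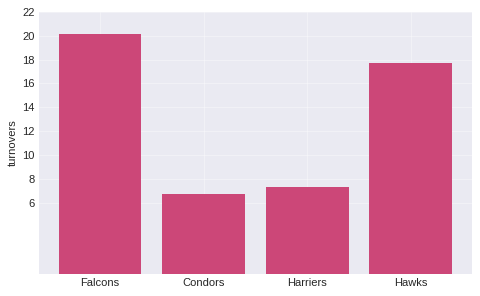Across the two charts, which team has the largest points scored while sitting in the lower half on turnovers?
Harriers

Chart 2 median turnovers ≈ 12; below-median teams: Condors, Harriers. Among those, Harriers has the highest points scored (≈ 120).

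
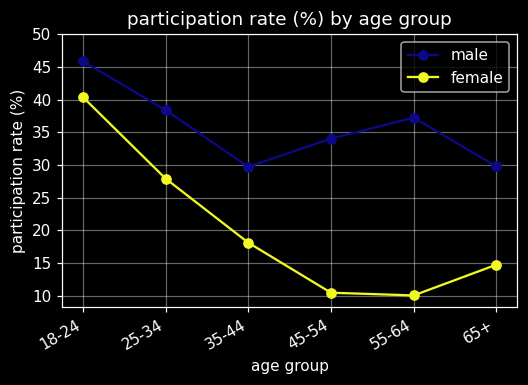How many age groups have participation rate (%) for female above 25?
2

Above 25: 18-24, 25-34.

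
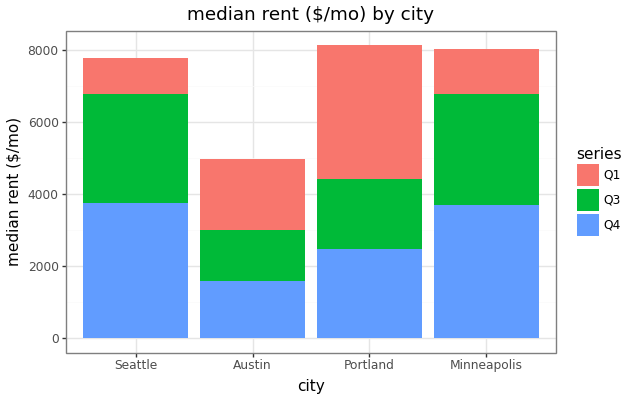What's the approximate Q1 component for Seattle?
Q1 top ≈ 8000, bottom ≈ 7000; segment ≈ 1000.

≈ 1000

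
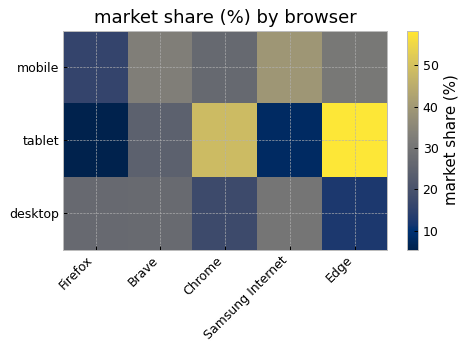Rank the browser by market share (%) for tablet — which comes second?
Chrome

Top 3 for tablet: Edge ≈ 60, Chrome ≈ 50, Brave ≈ 25.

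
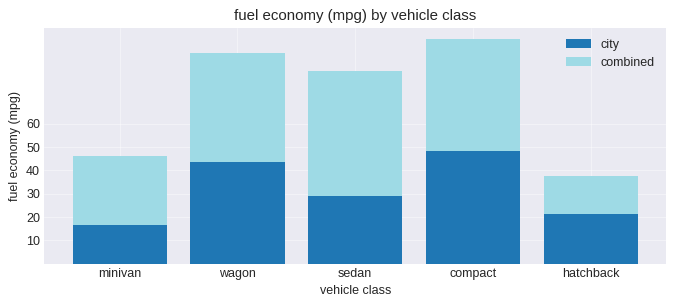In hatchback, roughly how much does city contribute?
≈ 20

city top ≈ 20, bottom ≈ 0; segment ≈ 20.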